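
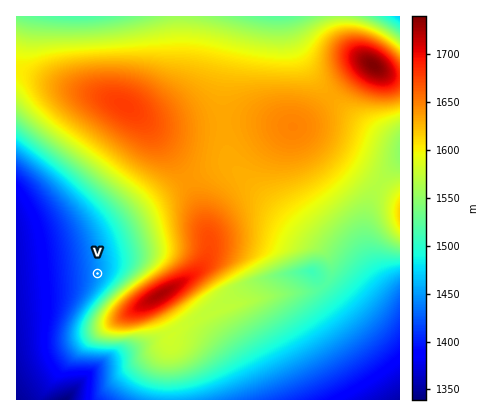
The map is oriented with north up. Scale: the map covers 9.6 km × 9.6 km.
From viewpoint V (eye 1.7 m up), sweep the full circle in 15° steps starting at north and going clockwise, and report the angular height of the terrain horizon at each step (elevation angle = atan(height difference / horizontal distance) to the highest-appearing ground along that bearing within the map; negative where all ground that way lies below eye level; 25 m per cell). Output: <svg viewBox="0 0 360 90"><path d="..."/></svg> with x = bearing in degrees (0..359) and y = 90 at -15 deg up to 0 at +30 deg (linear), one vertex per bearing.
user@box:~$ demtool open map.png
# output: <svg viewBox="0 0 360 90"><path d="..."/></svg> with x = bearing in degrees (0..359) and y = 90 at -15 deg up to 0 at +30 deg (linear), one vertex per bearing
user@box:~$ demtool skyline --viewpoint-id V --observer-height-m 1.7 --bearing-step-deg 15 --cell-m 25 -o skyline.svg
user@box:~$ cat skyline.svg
<svg viewBox="0 0 360 90"><path d="M0 54l15-1 15 0 15-1 15-1 15-1 15-4 15-6 15-3 15-1 15 2 15 5 15 6 15 6 15 6 15 3 15 0 15 0 15 1 15-1 15 0 15-1 15-4 15-4"/></svg>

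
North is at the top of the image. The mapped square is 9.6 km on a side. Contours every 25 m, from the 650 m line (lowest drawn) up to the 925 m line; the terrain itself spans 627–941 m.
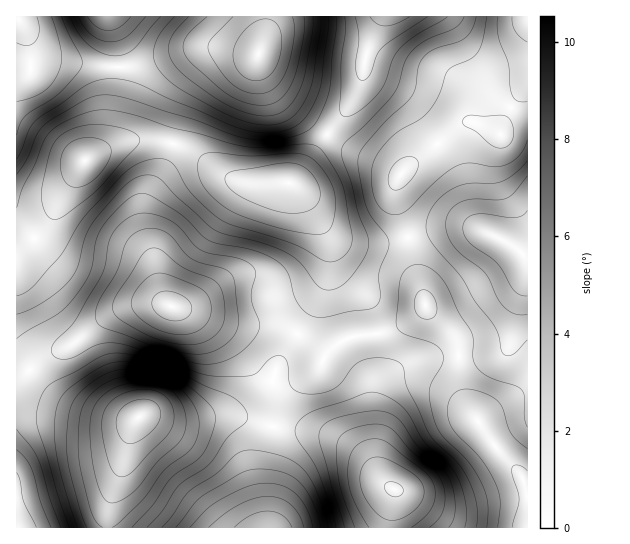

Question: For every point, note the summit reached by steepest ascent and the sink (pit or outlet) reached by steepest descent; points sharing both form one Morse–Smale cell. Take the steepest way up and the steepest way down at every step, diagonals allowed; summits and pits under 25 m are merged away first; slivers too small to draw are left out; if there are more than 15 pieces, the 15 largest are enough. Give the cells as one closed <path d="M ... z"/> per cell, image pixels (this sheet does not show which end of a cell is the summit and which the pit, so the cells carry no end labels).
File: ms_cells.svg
<path d="M377 333l-23 3-15 7-14 12-4 10-8 8-28 15-6 9-6 29 50 7 12 4 20 12 16 16 6 10 18 15-4 25 0 13 136 0 1-43-35-40-25-38-8-22-2-29-24 1-20 4-17 8-16 13-5 13-1 48-2-58 6-18z"/><path d="M175 144l-3 1-4 14-19 34-4 13 0 20 18 72 8 9 26 5 25 9 23 4 34 0 18 8 26-43 6-28 0-17-2-10-18-30-8-12-12-10-35 1-20-4-17-9-22-18z"/><path d="M165 304l-23 0-21 5-23 14-29 24-20 8-20 15 22 22 12 8 18 8 36 11 16 1 8-4 16 0 17 4 19 0 26-5 27 0 7-3 12-14 7-13 5-19 20-32-18-9-45-1z"/><path d="M157 140l-31 1-19 7-20 11-24 35-19 35-28 22 0 107 13 11 20-14 20-8 29-24 23-14 21-5 26 1-8-14-15-65 0-20 4-13 18-31 5-15-1-4z"/><path d="M527 16l-144 0-14 29-10 44-12 21-19 24 13 10 36 16 22 13 3 0 11-10 52-40 5-2 9 3 22 11 0-8 7-16 20-25z"/><path d="M237 416l-26 0-17 4-21 0-16-4-16 0-6 6-4 9-8 35-12 32-3 12 0 17 158 1-2-51 1-18 8-32z"/><path d="M30 371l-14 14 0 142 91 1 4-30 12-32 8-35 6-12-20 0-43-14-23-13z"/><path d="M18 19l-2 0 1 232 17-12 10-10 37-64 26-24 4-11 8-56-1-7-29-2-54-8-3-3-5-20z"/><path d="M527 87l-19 24-7 16 0 8-22-11-9-3-5 2-52 40-13 12-4 8 0 16 13 38 36-9 28 0 28 11 12 6 12 11 3-1z"/><path d="M258 55l-39 5-20 18-16 27-10 38 22 10 26 20 17 8 16 3 39-1 7-8 27-41-50-41-13-19-5-12z"/><path d="M473 228l-28 0-37 10 17 68 28 29 4 8 2 13 38-3 6-2 6-6 19-79 0-9-15-12z"/><path d="M277 427l-3 0-2 3-7 29-1 18 3 51 124-1 4-37-18-15-6-10-16-16-12-8-20-8z"/><path d="M382 16l-116 0-2 21-5 16 1 13 17 27 50 42 20-25 12-21 6-32z"/><path d="M329 135l-5 3-24 37-11 8 14 11 20 31 11 11 8 4 12 3 32 0 20-4 2-4-12-36 0-16 5-9-27-15-33-15z"/><path d="M222 48l-25 0-56 17-22 2-8 63-4 11-14 13 40-14 24 0 16 4 10-39 16-27 20-18 37-5z"/>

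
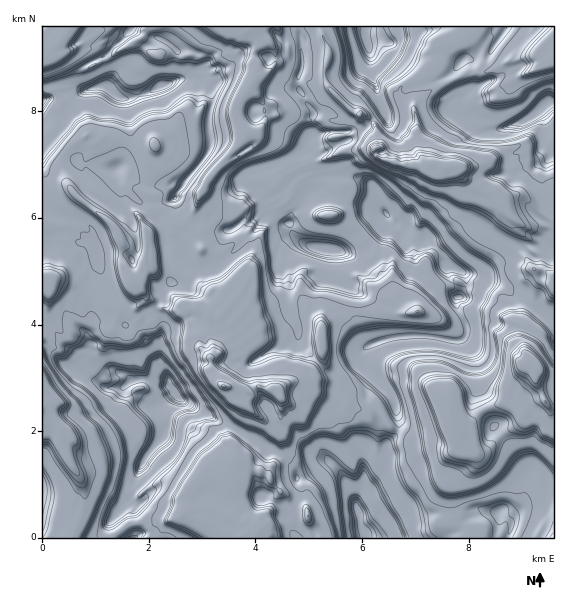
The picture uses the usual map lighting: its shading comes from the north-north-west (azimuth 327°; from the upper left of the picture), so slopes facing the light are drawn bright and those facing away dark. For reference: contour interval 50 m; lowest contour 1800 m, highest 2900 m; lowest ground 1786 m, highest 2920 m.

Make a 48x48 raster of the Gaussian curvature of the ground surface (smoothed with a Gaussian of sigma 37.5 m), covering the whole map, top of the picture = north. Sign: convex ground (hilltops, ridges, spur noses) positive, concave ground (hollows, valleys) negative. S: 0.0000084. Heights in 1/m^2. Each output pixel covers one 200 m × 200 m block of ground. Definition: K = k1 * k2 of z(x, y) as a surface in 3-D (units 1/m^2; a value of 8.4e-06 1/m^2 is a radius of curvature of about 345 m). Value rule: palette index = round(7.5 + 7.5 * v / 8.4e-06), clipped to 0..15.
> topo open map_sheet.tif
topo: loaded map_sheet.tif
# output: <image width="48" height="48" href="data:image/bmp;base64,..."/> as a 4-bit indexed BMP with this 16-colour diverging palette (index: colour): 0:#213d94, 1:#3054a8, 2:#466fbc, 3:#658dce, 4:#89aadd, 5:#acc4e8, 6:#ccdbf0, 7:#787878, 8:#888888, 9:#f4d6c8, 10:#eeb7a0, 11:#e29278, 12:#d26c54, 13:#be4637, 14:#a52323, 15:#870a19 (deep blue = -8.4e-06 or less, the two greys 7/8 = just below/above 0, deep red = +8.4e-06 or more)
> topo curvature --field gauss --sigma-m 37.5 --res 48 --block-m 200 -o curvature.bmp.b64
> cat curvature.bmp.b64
<image width="48" height="48" href="data:image/bmp;base64,Qk32BAAAAAAAAHYAAAAoAAAAMAAAADAAAAABAAQAAAAAAIAEAAATCwAAEwsAABAAAAAAAAAAlD0hAKhUMAC8b0YAzo1lAN2qiQDoxKwA8NvMAHh4eACIiIgAyNb0AKC37gB4kuIAVGzSADdGvgAjI6UAGQqHAGd3gja2d4h3d4iJiHV4d6d5Zpd3iGeHiIh4dPlkc+d3eHeJh5d3hleHiJh3eXeXeHd3h5eXeHh4d3N7h/iGfYh3iGd3hbp3eId3d2Z6h4d4d3fwdTV4L3eIl4RneHd3eJZ0WJd4dniIh3fDxXtoc4mHllyoh3d3iIeMaHc0eHh3eIVfijh4sYZ2l3h3aIZ4eGeZeIg/d3h4eIWIh1iBj8h4eIaJh3iIiId4iHlLiZeJeIl5SJe4hEeYh3aoi3ecp8dXeHh4V2hoeHh3MbdneIapd4eIdmhlRleZd4d6XGd3fYiY/GiZa5ajiIl3emV3u3eVlpZ8SJZsE2hGc6RoV2awZ3iIiqiKKHL2lod4ZzsvJnw2OJh3h4eMeIeGU5hohHs5h3hrhWxWepb80XeHh3l7h3eGllh3f3d3hospZtt3c3k4y4l3eGh4h5iJqnd4CGd4Z4mJX5aJnGRqo3h3iHh4dfjlZ3h3uYiYd4l1UnhvWId3d3qHaXd3tldXl2WGxG9nd1iK+XdlmXe4p4A2iXdcOoh3V4bot1hpg5Z2Mmtq8naDiJn0x3dmd3d456ZviHaHqonGrVlYV3eZeIiGmXh3h3eHiIamRneGaId2gMaHh3eHd4nXWIiIiHYoeIE2mHd3d3h3d6J3d3h3d3Sld3d2dn8neI+adyeHd4d3UdiHh4eId3ZHd3d2n2gmSFVkd/eHd3WXSHtld4dodnaIeTeHd3b/OJh3hohnd3ip52mKZ4iDdqiXjMd2h4cAh4V4aZxnd3l1k4dol4iJt4mHdIe3p2h+SKZ3eHdYeHuHtnd3iJ6JeGd2d4dmZo16WndtiHd4iICHh4h3d2RXd3iK4nd2qnZ4d1d0eId4h4iIeHiId3d5dquKdnSXeGWHmHeEeId3iYlJp4d3W4b2dGh2d3p3eMV4h3eHh3h3iYfbV3d3aHKTioN1VYh3dWl3iIiZZ3d4WIgnh3c3eJqXdXP/F7eVxrd3h2h5h3doZ4d4cPV2dphnh3dWdod4qEl5Z3h4eIe4iHd4hhfbZKWIiIh3emh3hoV3d4hXd3aXeHd3d113l9d3iHd4dPqGeImUc8eHd1d4d4h3iIhYZ6mId3d4cmiHhoiPM7eGV5h4d3d3Z4h3eGd3Z3c5xlPGiYeaOPV3bXeIeHd21niZZndntXeUcJ8mlWhniDV5p3eHiHd2loeIemflh5ithmBrVYemqYhvN3eKlpdId4h4h3SqdqmRw3xWurZ3d0T2Znd1emi4lXeHiF5kaJKIfwT0lVqIh3eXlpd3eGZobIx2eW44aHh3VmeHZkuHc4dniqRyuZswlmZ2d4Z7d3h7emC4d1uId7jIfWdz6cmoz7V3xnhadndoWIq3d3d4npd0dnd3djd3VkV4h5aLiIdHend4d3dmaQc4p5lnlmiGeIh8tHp3aHeXeSWGlnh7d3h7Z4jDiwyx6UllWNNnWIiohviHeIdpZ4dpl3dLeGXGiHeHeIONZ3doh5XXV6iIh4iHiHeId3rzl3iHiHh3V3eHiHeIeVZ3iHl4iA=="/>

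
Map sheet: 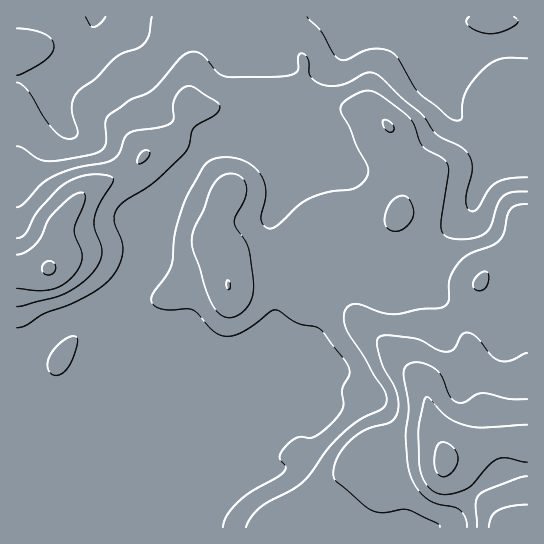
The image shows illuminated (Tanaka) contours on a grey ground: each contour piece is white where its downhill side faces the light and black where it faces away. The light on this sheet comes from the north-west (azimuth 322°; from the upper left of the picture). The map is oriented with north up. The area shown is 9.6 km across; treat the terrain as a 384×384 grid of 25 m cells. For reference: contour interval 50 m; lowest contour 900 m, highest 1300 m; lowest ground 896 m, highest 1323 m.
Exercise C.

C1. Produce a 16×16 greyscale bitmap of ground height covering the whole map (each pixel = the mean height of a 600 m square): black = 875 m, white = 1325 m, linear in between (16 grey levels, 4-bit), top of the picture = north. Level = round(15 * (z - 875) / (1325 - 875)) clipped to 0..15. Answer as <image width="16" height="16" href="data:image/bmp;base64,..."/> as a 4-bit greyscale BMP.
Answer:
<image width="16" height="16" href="data:image/bmp;base64,Qk32AAAAAAAAAHYAAAAoAAAAEAAAABAAAAABAAQAAAAAAIAAAAATCwAAEwsAABAAAAAAAAAAAAAAABEREQAiIiIAMzMzAERERABVVVUAZmZmAHd3dwCIiIgAmZmZAKqqqgC7u7sAzMzMAN3d3QDu7u4A////AFVVVWeZmZreVVVVVnmqvt1VVVVWZ6rO3VVVVVVWeMzMVlVVVVVoy6pWVVVVZnmpmWZlZnZmiIiJmGVnl2d3eJmqhleXZ3d3iYl2V4Znd3ZYaIZmh1ZndkZEV3ZlVWZlQzJFZlVVZ2MzIjRWVVVmMjMyI0VERDMiIzISNDMzIiIi"/>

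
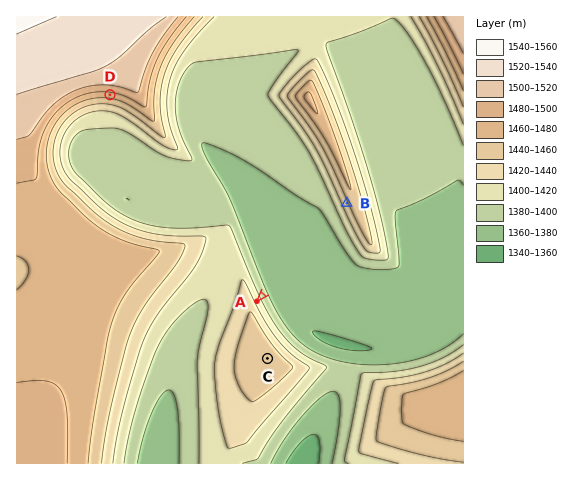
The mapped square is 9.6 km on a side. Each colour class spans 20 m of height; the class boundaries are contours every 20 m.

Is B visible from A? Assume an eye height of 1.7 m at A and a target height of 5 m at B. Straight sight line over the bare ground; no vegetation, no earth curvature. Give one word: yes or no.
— yes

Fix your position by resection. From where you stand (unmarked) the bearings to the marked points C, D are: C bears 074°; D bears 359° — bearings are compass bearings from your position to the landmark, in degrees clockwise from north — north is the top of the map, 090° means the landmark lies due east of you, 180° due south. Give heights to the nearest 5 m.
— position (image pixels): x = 115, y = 402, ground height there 1435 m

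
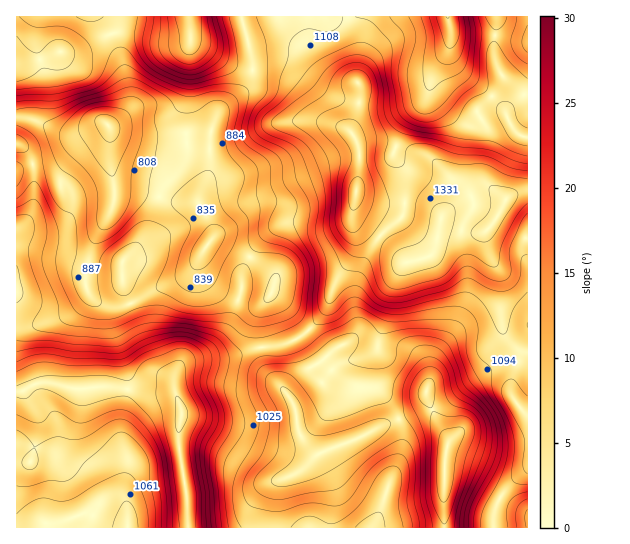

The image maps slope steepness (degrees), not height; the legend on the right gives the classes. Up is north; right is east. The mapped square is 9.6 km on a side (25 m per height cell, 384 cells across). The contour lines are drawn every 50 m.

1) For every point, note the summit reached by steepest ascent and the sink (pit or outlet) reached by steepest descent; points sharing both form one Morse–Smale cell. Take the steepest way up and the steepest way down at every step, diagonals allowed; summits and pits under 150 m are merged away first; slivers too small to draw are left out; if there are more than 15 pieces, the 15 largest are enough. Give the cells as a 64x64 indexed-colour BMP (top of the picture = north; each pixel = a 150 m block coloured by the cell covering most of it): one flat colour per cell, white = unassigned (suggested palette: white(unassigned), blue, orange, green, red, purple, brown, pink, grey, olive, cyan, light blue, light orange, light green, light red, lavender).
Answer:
<image width="64" height="64" href="data:image/bmp;base64,Qk12CAAAAAAAAHYAAAAoAAAAQAAAAEAAAAABAAQAAAAAAAAIAAATCwAAEwsAABAAAAAAAAAA////ALR3HwAOf/8ALKAsACgn1gC9Z5QAS1aMAMJ34wB/f38AIr28AM++FwDox64AeLv/AIrfmACWmP8A1bDFAEREREREREREREREZmZmZmYRERERERERERERERERERERREREREREREREREZmZmZmZhERERERERERERERERERERFERERERERERERERmZmZmZmEREREREREREREREREREREURERERERERERERGZmZmZmYRERERERERERERERERERERREREREREREREREZmZmZmZmERERERERERERERERERERFERERERERERERERmZmZmZmYREREREREREREREREREREURERERERERERERGZmZmZmZmERERERERERERERERERERREREREREREREREZmZmZmZmZmERERERERERERERERERFERERERERERERERmZmZmZmZmZhEREREREREREREREREURERERERERERERmZmZmZmZmZmERERERERERERERERERRERERERERERERGZmZmZmZmZmERERERERERERERERERFEREREREREREREZmZmZmZmZmYREREREREREREREREREURERERERERERERmZmZmZmZmYRERERERERERERERERERREREREREREREREZmZmZmZmZhERERERERERERERERERFERERERERERERERmZmZmZmZmEREREREREREREREREREURERERERERERERmZmZmZmZmYRERERERERERERERERERRERERERERERERGZmZmZmZmYRERERERERERERERERERE0RERDNERDMzMzZmZmZmZmYRERERERERERERERERERETMzMzMzMzMzMzNmZmZmZmYRERERERERERERERERERERMzMzMzMzMzMzM2ZmZmZmZhEREREREREREREREREREREzMzMzMzMzMzMzNmZmZmZhERERERERERERERERERERETMzMzMzMzMzMzMzMzM2ZmERERERERERERERERERERERMzMzMzMzMzMzMzMzMzMzYREREREREREREREREREREREzMzMzMzMzMzMzMzMzMzMyIiERERERERERERERERERETMzMzMzMzMzMzMzMzMzMyIiIhERERERERERERERERERMzMzMzMzMzMzMzMzMzMzIiIiIREREREREREREREREREzMzMzMzMzMzMzMzMzMzMiIiIiERERERERERERERERETMzMzMzMzMzMzMzMzMzMzIiIiIhERERERERERERERERMzMzMzMiIiMzMzMzMzMiIiIiIiEREREREREREREREREzMzMzMiIiIiMzMzMzIiIiIiIiIRERERERERERERERETMzMzMyIiIiIiMzMyIiIiIiIiIiERERERERERERERERMzMzMzIiIiIiIiMzIiIiIiIiIiIREREREREREREREREzMzMzMiIiIiIiIjIiIiIiIiIiIiERERERERERERERETMzMzMyIiIiIiIiIiIiIiIiIiIiIhERERERERERERERMzMzMzIiIiIiIiIiIiIiIiIiIiIiEREREREREREREREzMzMzMyIiIiIiIiIiIiIiIiIiIiIRERERERERERERETMzMzMzIiIiIiIiIiIiIiIiIiIiIhERERERERERERERMzMzMzMyIiIiIiIiIiIiIiIiIiIiEREREREREREREREzMzMzMzIiIiIiIiIiIiIiIiIiIiIRERERERERERERETMzMzMzMyIiIiIiIiIiIiIiIiIiIhERERERERERERERMzMzMzMzIiIiIiIiIiIiIiIiIiIiEREREREREREREREzMzMzMzMiIiIiIiIiIiIiIiIiIiIREREREREVURERETMzMzMzMyIiIiIiIiIiIiIiIiIiIiERERERERVVURERMzMzMzMzIiIiIiIiIiIiIiIiIiIiIRERERERFVVREREzMzMzMzMiIiIiIiIiIiIiIiIiIiIhERERERFVVREREXczMzMzMyIiIiIiIiIiIiIiIiIiIiERERERFVVVERERd3d3MzMzIiIiIiIiIiIiIiIiIiIiIRERERVVVVVRERF3d3dzMzMiIiIiIiIiIiIiIiIiIiIhERFVVVVVVVEREXd3d3czMyIiIiIiIiIiIiIiIiIiIlVVVVVVVVVVURERd3d3d3czKIiIiIiIIiIiIiIiIiIiVVVVVVVVVVVRERF3d3d3d3eIiIiIiIiCIiIiIiIiIplVVVVVVVVVVVEREXd3d3d3d3iIiIiIiIIiIiIiIiKZmVVVVVVVVVVVERERd3d3d3d3d4iIiIiIiCIiIiIiIpmZlVVVVVVVVVURERF3d3d3d3d3iIiIiIiIgiIiIiIpmZmVVVVVVVVVVVEREXd3d3d3d3eIiIiIiIiIIiIiIpmZmZVVVVVVVVVVVREVd3d3d3d3d4iIiIiIiIiCIiIpmZmZlVVVVVVVVVVVUVV3d3d3d3d3iIiIiIiIiIIiIpmZmZmVVVVVVVVVVVVVVXd3d3d3d3iIiIiIiIiIqZmZmZmZmZVVVVVVVVVVVVVVd3d3d3d3eIiIiIiIiKqpmZmZmZmZlVVVVVVVVVVVVVV3d3d3d3d4iIiIiIiqqqmZmZmZmZmVVVVVVVVVVVVVVXd3d3d3d4iIiIiIqqqqqZmZmZmZmZVVVVVVVVVVVVVVd3d3d3d3iIiIiIiqqqqpmZmZmZmZlVVVVVVVVVVVVVV3d3d3d3eIiIiIiKqqqqmZmZmZmZlVVVVVVVVVVVVVVXd3d3d3eIiIiIiIqqqqmZmZmZmZmVVVVVVVVVVVVVVV"/>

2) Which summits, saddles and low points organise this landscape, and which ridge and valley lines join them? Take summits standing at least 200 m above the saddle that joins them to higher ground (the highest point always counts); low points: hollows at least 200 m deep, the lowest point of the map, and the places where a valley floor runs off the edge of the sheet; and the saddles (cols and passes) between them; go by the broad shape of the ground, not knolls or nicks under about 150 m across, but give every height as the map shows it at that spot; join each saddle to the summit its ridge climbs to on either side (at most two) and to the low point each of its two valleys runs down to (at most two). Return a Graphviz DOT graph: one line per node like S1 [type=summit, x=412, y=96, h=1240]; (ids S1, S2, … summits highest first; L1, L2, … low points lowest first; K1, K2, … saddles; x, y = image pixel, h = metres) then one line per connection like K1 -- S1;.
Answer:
graph terrain {
  S1 [type=summit, x=355, y=191, h=1423];
  S2 [type=summit, x=181, y=415, h=1408];
  S3 [type=summit, x=189, y=17, h=1347];
  L1 [type=low, x=446, y=449, h=673];
  L2 [type=low, x=107, y=126, h=681];
  L3 [type=low, x=447, y=17, h=799];
  L4 [type=low, x=127, y=526, h=1035];
  K1 [type=saddle, x=35, y=385, h=1304];
  K2 [type=saddle, x=493, y=97, h=1109];
  K3 [type=saddle, x=253, y=70, h=1024];
  K4 [type=saddle, x=262, y=347, h=1021];
  K5 [type=saddle, x=113, y=34, h=1020];
  K6 [type=saddle, x=33, y=165, h=925];
  K1 -- S2;
  K1 -- L2;
  K1 -- L4;
  K2 -- S1;
  K2 -- L1;
  K2 -- L3;
  K3 -- S1;
  K3 -- S3;
  K3 -- L2;
  K4 -- S1;
  K4 -- S2;
  K4 -- L1;
  K4 -- L2;
  K5 -- S1;
  K5 -- S3;
  K5 -- L2;
  K6 -- S1;
  K6 -- S2;
  K6 -- L2;
}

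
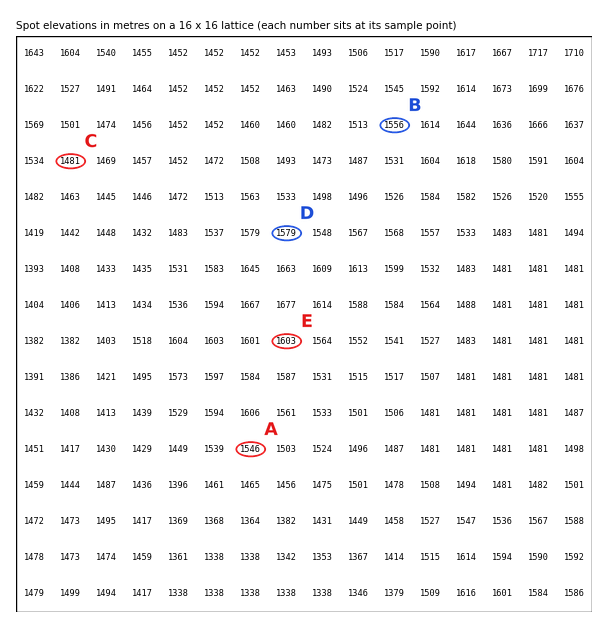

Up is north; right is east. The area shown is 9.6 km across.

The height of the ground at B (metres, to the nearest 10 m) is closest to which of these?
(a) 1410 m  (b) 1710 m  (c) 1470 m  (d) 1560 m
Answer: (d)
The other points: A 1550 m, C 1480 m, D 1580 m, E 1600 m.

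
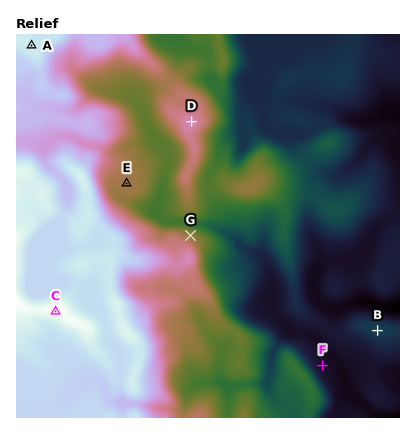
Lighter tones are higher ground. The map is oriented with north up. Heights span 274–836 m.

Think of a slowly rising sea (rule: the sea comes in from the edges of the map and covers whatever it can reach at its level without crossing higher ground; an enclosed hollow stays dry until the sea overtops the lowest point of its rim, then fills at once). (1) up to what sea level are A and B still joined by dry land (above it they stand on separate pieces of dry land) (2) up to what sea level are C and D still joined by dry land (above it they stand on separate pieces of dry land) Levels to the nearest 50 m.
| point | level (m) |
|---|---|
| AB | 350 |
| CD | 550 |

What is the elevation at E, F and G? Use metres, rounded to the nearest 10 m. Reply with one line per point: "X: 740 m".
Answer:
E: 560 m
F: 320 m
G: 540 m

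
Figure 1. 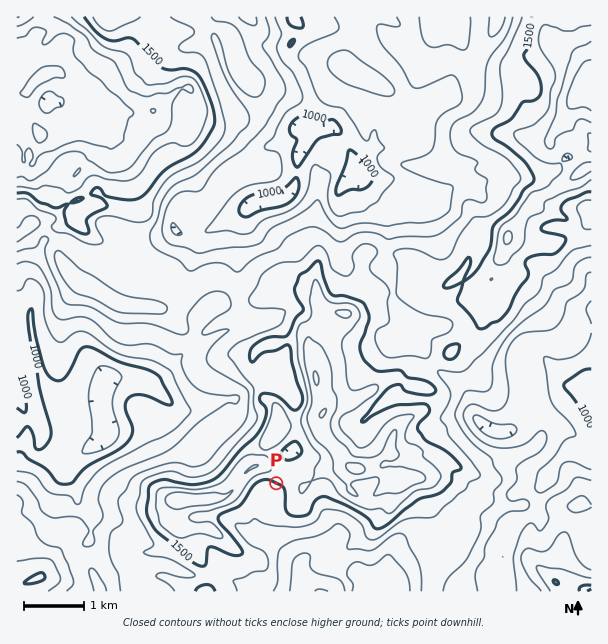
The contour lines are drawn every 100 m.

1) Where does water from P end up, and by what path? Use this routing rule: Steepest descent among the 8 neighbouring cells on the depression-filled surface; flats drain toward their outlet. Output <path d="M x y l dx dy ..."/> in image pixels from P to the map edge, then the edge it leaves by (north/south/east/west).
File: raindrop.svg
<path d="M276 483l-9 9 0 5-9 9 0 4-3 5 0 19 6 6 9 3 15 14 12 6 3 3 0 4 3 6 15 15"/>
exit: south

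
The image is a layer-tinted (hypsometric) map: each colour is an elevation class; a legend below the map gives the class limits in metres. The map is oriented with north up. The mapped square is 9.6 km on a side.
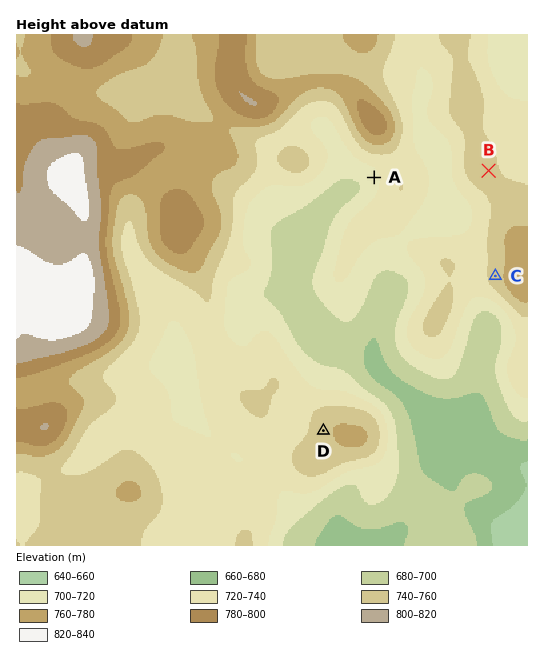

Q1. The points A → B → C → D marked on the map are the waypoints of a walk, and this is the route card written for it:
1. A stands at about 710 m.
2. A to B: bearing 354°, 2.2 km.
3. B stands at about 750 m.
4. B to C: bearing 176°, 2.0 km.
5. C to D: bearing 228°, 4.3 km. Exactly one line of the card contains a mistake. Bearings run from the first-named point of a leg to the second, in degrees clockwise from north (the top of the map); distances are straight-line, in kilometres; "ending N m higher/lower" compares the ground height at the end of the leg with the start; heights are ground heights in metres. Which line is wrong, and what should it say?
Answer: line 2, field bearing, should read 87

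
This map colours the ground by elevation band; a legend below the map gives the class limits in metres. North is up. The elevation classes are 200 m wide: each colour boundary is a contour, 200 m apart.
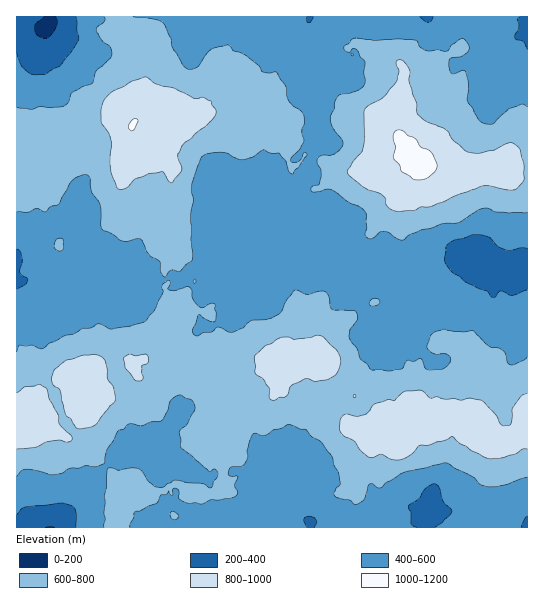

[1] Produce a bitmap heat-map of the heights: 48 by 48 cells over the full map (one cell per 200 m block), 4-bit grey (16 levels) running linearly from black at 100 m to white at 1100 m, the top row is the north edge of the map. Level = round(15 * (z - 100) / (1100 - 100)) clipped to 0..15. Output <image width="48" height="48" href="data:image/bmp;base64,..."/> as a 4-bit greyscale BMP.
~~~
<image width="48" height="48" href="data:image/bmp;base64,Qk32BAAAAAAAAHYAAAAoAAAAMAAAADAAAAABAAQAAAAAAIAEAAATCwAAEwsAABAAAAAAAAAAAAAAABEREQAiIiIAMzMzAERERABVVVUAZmZmAHd3dwCIiIgAmZmZAKqqqgC7u7sAzMzMAN3d3QDu7u4A////AEMiNGeIh3d3ZmZmZlVUVndlVlREVmZVVURERGeIh3d3d3dmZVVVZ3d2ZVRERWZVZVVVVWeIiId3iHd2ZmZmd3h3ZlVEVWZmZmZmZmaIiIiIiIiHZmVmd4iHdlVEVmd3dnd3dmeIiHd3d3h3ZlVmZ4iIh2ZVZniIh4iIh3d3iHd3d4h3ZlVWZ4iZmYh3eImamZmZiIh3Z2d3eIiIdmVVZ4mqq6qYiaqqqrqqqZiHZmZ3iJmIdmVWeJq7vMuqmru7u8y7uqmHZ2d4iZmYd3Z3iau8zMy7u7u7u9zLqrqYd3d3iZmYiIeIibu8zMzLu8u7vMzLq8upmYh3iJmYiJmIiau7u8zLvMu6vMy7vMu6mZh3eJmZmqqZmaqqu7y7u7uqq7u6vMy6qqmIiJmZqrqZmZqqqru6qqqpqqqrvMy6qqmImZmaq7uqqqqYmZmZmaqZmqqqvMy6q6qZmqqaq8y7u6mIiIiIiZmYmZmau8uqu6qZmZmau7zMy6mHZ3h3eJiIeIiJqqqqqqqZmZiZq7u8y6h2Znd4iJiId3d3iZmZmqmYiIiJqru7upd2Z3d4iIh2Z3d3d4iIiJmIh4h4iaqqqYd2Z3d3h3dmZmd2Z3d3d4iIh4d3eImZmYh3ZmZ3d3ZmZmZmZ2ZmZniIiId2ZniZiHd3dmZmd2ZmZmZlVmZmVneIh3dlVmiIh3d3dmZmZmVVVVVmVVZmVmd3d3dlVWd3d2Z3ZmZ3ZVREREVWVVVWVmd3d2dlVVZ2ZmZmZnZmZUM0NFVWZVVWZneId2ZlVVVmVWZnZmZmRDMzNFZndmZmd3iYh2dmVVVWZmZmZmZmQzM0RFZ3d2Z3d4iYh2ZmVVVWZmZ3dnZlRDNFVWZ3d3d4iImYd2ZnZWZmZmd4eId2ZVVVZmd3d2eJmImZdmZmZWd3ZmZ4iZmId2ZmZnd3dmeJmIiZdmZmZmd3ZmZ5mqqpmId3d5iIdneamJmZhlVmZnd3ZniJq8u7qpiJmamZh3iaqZqphlVmZmd3d4mqvNzMu6qqqqmZl3ibuqqqhlVmZmd3iJq7zN3dzLu7u6mZmIiru7u6hmZndnd3iau8ze7tzLvMy5mZmIirzMu6l3d3d3h3iJq8ze/t3Lu8y5mZmIiszMy6mYiIiIiHd4m7ze7dy6qrupmamZms3MzLqpmIiIiHZ4ms3u3cupmaqpmZmZq83czMu6mZmYiHd4ms3dy7qZiJqoiJmYq83dzMy7qqmZiHd4mszcuqmYd4mXd3iJm83czMy7qqqZh3d4mrvMuqmId3eGZmeJmszMy7qqqqqZd2Z4iaq7qpiHdnd2VWZ3iau7qqqqqpmYdmZnd5q7qZiHZmZlVVZniZmqqZiZmZiIdmVWZ5mrqZiHZmZUREVneImqmYeJmYh3dmVnd4mqmYh3ZmVUMzRWd4mamHZ4iHd3dmVneImpiIiHZmVUIiNGeImZmHZnd3d3dlZniIiIh3eHdlVTISNGeIiZh2ZWZmZnZVZnd2d3ZlZ3ZlVDIRNGeIiIh2ZVZWZmZVVndlZlVVZmZlVA=="/>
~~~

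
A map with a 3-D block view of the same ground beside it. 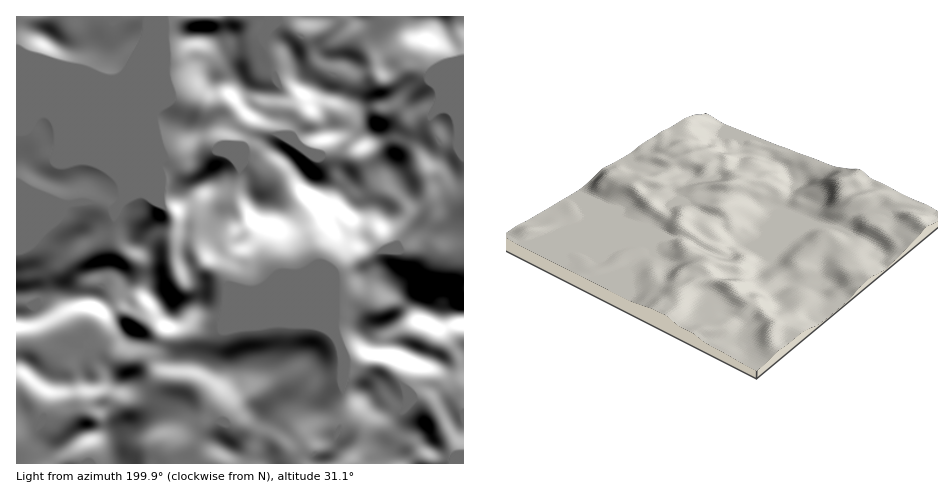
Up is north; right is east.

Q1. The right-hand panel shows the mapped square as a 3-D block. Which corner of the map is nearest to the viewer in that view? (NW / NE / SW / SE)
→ SW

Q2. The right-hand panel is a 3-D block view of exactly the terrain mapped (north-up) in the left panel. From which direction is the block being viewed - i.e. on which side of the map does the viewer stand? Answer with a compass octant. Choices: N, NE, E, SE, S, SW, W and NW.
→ SW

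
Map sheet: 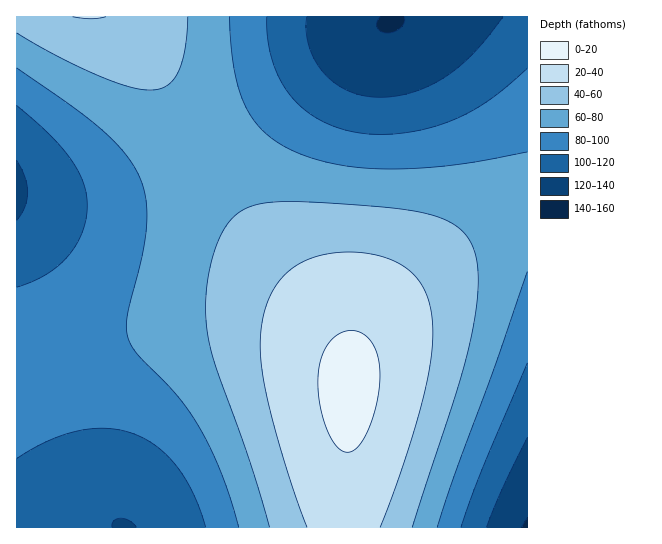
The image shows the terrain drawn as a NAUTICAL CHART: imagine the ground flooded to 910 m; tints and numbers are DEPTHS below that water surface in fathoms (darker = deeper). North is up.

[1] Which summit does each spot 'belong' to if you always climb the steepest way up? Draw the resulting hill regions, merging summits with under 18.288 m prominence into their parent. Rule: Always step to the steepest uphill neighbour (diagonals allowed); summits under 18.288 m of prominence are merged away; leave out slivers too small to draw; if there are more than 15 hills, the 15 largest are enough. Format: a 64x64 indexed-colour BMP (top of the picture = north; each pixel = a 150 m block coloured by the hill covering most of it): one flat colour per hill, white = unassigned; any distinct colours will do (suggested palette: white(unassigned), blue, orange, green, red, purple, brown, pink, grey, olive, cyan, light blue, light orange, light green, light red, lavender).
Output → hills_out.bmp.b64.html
<image width="64" height="64" href="data:image/bmp;base64,Qk12CAAAAAAAAHYAAAAoAAAAQAAAAEAAAAABAAQAAAAAAAAIAAATCwAAEwsAABAAAAAAAAAA////ALR3HwAOf/8ALKAsACgn1gC9Z5QAS1aMAMJ34wB/f38AIr28AM++FwDox64AeLv/AIrfmACWmP8A1bDFABERERERERERERERERERERERERERERERERERERERERERERERERERERERERERERERERERERERERERERERERERERERERERERERERERERERERERERERERERERERERERERERERERERERERERERERERERERERERERERERERERERERERERERERERERERERERERERERERERERERERERERERERERERERERERERERERERERERERERERERERERERERERERERERERERERERERERERERERERERERERERERERERERERERERERERERERERERERERERERERERERERERERERERERERERERERERERERERERERERERERERERERERERERERERERERERERERERERERERERERERERERERERERERERERERERERERERERERERERERERERERERERERERERERERERERERERERERERERERERERERERERERERERERERERERERERERERERERERERERERERERERERERERERERERERERERERERERERERERERERERERERERERERERERERERERERERERERERERERERERERERERERERERERERERERERERERERERERERERERERERERERERERERERERERERERERERERERERERERERERERERERERERERERERERERERERERERERERERERERERERERERERERERERERERERERERERERERERERERERERERERERERERERERERERERERERERERERERERERERERERERERERERERERERERERERERERERERERERERERERERERERERERERERERERERERERERERERERERERERERERERERERERERERERERERERERERERERERERERERERERERERERERERERERERERERERERERERERERERERERERERERERERERERERERERERERERERERERERERERERERERERERERERERERERERERERERERERERERERERERERERERERERERERERERERERERERERERERERERERERERERERERERERERERERERERERERERERERERERERERERERERERERERERERERERERERERERERERERERERERERERERERERERERERERERERERERERERERERERERERERERERERERERERERERERERERERERERERERERERERERERERERERERERERERERERERERERERERERERERERERERERERERERERERERERERERERERERERERERERERERERERERERERERERERERERERERERERERERERERERERERERERERERERERERERERERERERERERERERERERERERERERERERERERERERERERERERERERERERERERERERERERERERERERERERERERERERERERERERERERERERERERERERERERERERERERERERERERERERERERERERERERERERERERERERERERERERERERERERERERERERERERERERERERERERERERERERERERERERERERERERERERERERERERERERERERERERERERERERERERERERERERERERERERERERERERERERERERERERERERERERERERERERERERERERERERERERERERERERERERERERERERERERERERERERERERERERERESIiIiERERERERERERERERERERERERERERERERERERESIiIiIiIiERERERERERERERERERERERERERERERERERIiIiIiIiIiIREREREREREREREREREREREREREREREREiIiIiIiIiIiIRERERERERERERERERERERERERERERESIiIiIiIiIiIiIRERERERERERERERERERERERERERERIiIiIiIiIiIiIiIREREREREREREREREREREREREREREiIiIiIiIiIiIiIiIRERERERERERERERERERERERERESIiIiIiIiIiIiIiIiIRERERERERERERERERERERERERIiIiIiIiIiIiIiIiIiEREREREREREREREREREREREREiIiIiIiIiIiIiIiIiIiERERERERERERERERERERERESIiIiIiIiIiIiIiIiIiIhERERERERERERERERERERERIiIiIiIiIiIiIiIiIiIiIREREREREREREREREREREREiIiIiIiIiIiIiIiIiIiIiIRERERERERERERERERERESIiIiIiIiIiIiIiIiIiIiIiERERERERERERERERERERIiIiIiIiIiIiIiIiIiIiIiIiEREREREREREREREREREiIiIiIiIiIiIiIiIiIiIiIiIhERERERERERERERERESIiIiIiIiIiIiIiIiIiIiIiIiIRERERERERERERERERIiIiIiIiIiIiIiIiIiIiIiIiIiEREREREREREREREREiIiIiIiIiIiIiIiIiIiIiIiIiIiERERERERERERERESIiIiIiIiIiIiIiIiIiIiIiIiIiIhERERERERERERERIiIiIiIiIiIiIiIiIiIiIiIiIiIiIhEREREREREREREiIiIiIiIiIiIiIiIiIiIiIiIiIiIiIRERERERERERESIiIiIiIiIiIiIiIiIiIiIiIiIiIiIiIRERERERERER"/>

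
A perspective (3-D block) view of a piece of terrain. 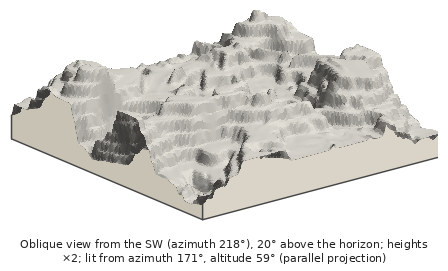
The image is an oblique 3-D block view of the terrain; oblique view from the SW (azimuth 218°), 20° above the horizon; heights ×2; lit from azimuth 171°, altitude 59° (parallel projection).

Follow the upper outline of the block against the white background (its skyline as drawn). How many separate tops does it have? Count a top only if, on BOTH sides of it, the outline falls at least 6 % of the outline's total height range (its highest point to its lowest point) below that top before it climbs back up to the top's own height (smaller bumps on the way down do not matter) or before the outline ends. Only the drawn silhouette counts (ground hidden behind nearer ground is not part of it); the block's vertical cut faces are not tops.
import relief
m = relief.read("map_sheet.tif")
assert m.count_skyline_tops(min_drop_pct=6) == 3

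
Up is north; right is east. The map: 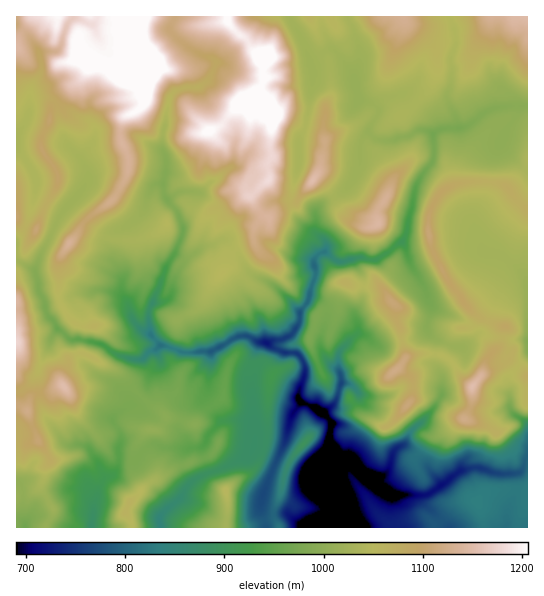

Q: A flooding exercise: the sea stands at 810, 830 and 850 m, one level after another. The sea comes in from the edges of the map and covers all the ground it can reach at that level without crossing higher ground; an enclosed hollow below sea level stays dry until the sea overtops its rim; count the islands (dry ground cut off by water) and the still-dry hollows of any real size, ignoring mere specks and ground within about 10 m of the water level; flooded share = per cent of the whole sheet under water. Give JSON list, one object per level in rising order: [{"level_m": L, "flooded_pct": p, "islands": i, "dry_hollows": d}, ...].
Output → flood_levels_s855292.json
[{"level_m": 810, "flooded_pct": 8, "islands": 1, "dry_hollows": 0}, {"level_m": 830, "flooded_pct": 11, "islands": 1, "dry_hollows": 0}, {"level_m": 850, "flooded_pct": 12, "islands": 1, "dry_hollows": 0}]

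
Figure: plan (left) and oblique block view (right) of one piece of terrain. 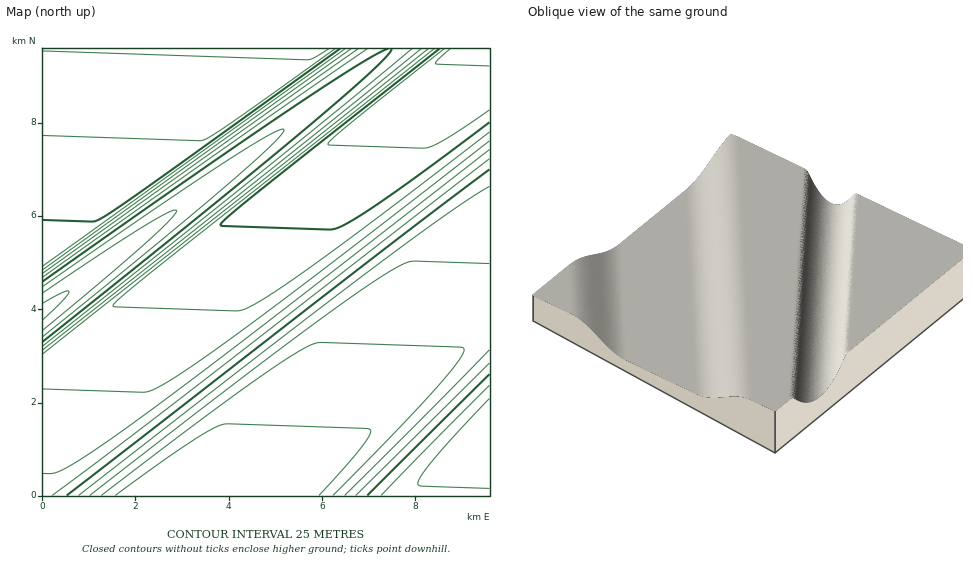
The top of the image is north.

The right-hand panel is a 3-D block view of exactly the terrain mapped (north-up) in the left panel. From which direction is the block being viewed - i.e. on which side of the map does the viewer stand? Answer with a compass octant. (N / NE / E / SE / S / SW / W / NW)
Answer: NE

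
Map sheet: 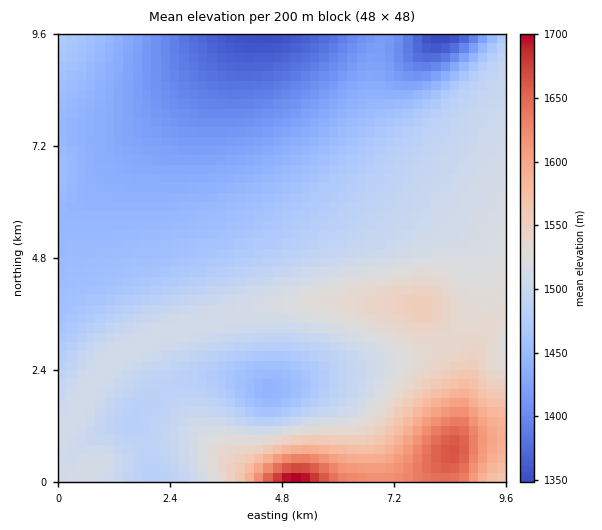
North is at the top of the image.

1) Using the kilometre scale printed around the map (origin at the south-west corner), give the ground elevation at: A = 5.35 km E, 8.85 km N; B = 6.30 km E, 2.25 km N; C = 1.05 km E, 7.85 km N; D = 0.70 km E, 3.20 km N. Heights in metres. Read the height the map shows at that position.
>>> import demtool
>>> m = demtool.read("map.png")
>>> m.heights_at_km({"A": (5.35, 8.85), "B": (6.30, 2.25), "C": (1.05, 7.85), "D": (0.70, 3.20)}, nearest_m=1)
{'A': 1388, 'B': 1494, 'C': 1433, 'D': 1484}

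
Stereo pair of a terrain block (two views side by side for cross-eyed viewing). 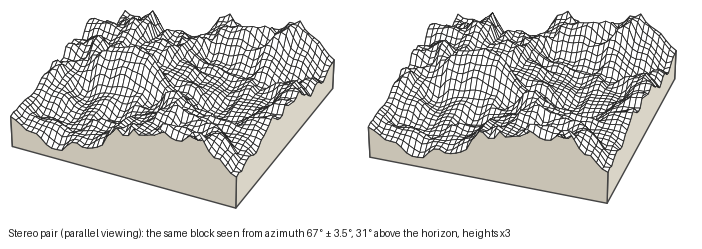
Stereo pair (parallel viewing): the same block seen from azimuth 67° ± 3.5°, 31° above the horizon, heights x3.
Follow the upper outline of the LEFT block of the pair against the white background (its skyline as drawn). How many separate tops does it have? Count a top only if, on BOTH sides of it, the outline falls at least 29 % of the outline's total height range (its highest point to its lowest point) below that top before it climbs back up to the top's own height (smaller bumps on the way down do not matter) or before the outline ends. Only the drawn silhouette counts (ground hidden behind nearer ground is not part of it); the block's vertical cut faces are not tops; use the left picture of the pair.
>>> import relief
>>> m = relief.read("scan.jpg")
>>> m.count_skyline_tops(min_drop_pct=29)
1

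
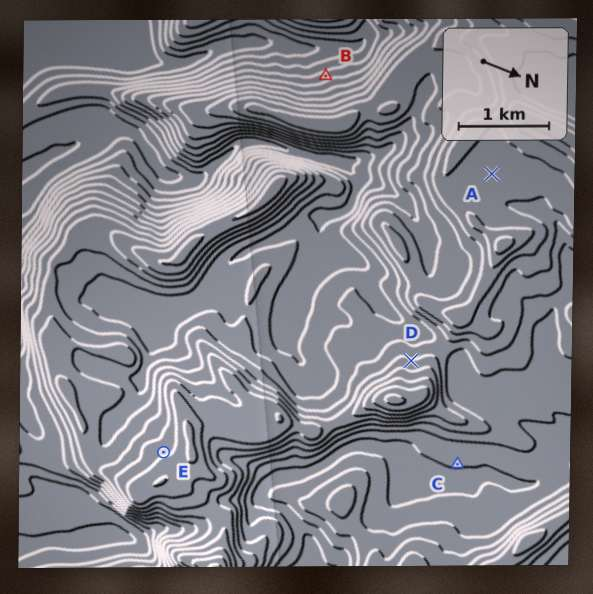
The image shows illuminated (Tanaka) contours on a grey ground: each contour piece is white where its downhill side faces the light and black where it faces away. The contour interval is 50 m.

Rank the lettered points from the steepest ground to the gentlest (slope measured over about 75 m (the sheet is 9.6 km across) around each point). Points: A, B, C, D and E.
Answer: B D E C A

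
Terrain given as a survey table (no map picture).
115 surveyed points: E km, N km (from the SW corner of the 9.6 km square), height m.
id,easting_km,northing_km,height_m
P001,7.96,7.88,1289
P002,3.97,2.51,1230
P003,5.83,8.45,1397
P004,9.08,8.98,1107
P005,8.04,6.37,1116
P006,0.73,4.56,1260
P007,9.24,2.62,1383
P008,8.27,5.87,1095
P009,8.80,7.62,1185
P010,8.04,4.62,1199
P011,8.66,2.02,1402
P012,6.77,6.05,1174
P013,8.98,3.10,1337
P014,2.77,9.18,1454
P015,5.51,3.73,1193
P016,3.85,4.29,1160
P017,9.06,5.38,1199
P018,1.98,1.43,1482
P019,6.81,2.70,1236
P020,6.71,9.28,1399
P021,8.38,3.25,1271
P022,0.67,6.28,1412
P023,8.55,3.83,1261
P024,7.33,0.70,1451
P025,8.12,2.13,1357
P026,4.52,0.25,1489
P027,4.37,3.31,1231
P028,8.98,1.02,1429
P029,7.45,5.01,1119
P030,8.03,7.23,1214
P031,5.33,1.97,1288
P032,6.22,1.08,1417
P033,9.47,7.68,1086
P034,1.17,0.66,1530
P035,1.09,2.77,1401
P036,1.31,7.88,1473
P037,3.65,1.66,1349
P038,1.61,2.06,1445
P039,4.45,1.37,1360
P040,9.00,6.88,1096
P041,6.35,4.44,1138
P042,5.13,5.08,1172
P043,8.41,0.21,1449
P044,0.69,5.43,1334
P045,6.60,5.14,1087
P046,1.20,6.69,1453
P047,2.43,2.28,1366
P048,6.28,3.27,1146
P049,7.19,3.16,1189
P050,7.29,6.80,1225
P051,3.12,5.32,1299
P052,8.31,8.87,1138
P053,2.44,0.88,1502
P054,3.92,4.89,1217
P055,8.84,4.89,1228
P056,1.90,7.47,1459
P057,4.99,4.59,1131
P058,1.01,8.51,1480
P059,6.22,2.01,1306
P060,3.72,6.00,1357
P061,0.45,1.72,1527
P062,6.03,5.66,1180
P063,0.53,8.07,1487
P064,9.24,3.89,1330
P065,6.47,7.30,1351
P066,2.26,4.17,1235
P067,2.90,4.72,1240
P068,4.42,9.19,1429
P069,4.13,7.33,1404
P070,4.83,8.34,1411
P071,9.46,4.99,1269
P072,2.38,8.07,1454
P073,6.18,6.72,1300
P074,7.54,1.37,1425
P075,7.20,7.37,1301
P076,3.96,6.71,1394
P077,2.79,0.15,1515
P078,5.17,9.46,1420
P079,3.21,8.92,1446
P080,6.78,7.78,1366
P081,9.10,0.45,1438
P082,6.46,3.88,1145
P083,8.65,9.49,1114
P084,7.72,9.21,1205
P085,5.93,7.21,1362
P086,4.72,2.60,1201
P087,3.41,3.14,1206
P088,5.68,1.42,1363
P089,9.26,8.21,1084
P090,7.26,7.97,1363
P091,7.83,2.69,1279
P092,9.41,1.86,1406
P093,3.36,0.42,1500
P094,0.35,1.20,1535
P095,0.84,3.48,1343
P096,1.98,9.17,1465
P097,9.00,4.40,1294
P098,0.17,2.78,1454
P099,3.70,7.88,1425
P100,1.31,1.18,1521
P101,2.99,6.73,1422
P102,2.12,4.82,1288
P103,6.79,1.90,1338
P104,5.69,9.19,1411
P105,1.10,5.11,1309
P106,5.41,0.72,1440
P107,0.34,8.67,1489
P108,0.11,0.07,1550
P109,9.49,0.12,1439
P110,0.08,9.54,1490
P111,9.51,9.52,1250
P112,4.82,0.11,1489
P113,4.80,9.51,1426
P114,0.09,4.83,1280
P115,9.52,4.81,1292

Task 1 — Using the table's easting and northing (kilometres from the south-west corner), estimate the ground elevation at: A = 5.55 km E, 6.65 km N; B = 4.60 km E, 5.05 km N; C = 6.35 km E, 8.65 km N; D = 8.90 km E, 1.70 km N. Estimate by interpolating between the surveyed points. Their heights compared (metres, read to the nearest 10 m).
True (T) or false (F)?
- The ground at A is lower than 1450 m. T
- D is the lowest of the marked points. F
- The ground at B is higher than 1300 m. F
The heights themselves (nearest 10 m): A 1340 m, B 1200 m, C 1390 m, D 1410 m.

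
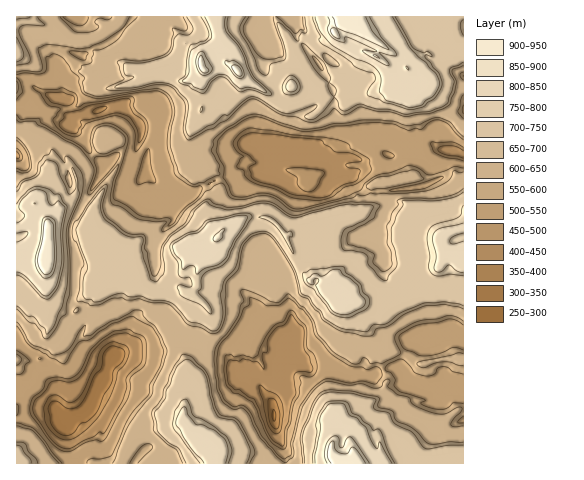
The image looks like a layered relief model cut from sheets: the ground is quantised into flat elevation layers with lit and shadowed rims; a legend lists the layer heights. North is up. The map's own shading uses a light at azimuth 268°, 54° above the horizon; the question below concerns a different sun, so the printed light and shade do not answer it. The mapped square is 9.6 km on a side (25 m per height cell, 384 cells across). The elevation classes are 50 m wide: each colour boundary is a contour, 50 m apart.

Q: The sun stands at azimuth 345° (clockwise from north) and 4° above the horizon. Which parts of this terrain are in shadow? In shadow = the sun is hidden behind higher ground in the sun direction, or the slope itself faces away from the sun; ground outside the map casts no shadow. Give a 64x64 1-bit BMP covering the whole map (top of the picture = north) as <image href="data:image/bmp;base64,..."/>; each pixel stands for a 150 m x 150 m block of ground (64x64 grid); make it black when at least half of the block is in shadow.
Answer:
<image width="64" height="64" href="data:image/bmp;base64,Qk0+AgAAAAAAAD4AAAAoAAAAQAAAAEAAAAABAAEAAAAAAAACAAATCwAAEwsAAAIAAAAAAAAA////AAAAAAAB/MfjYAwAAAH8b8NEAAAAA/w/gA4AAAAH/B0ADgAAAA/8GwAeAAAAH/wAAD8AAAK//wAAPwAAA7//gAB/AAABf//AB/8AHHx//+Av/wAc/3//4B//A//////gD/8H//////Af////////+B/////////8P/////9///5//////3//////////f///////////////////////////////////////9//////////j////////+GD/f//93//wAA9/wwF///AAD//AAP//YAAP38AB//8AAB+fwAH//wAAHwfAEd//ABAEB8AjB/8AGAAHgCAP/wA8AAeAIA//AfgAh4AAB/0D+AfHAAQA/AH4AAOABAD4APgAU4wMAAAAOAAhzB8AA4AcAADP/8fP+B4AAG//////H/4AZ////////wEz/7//////Axv/P/////9AH/5//////0Af/n//////wB/+f/////+ABf///////4AB////////A4H/f/////8f1/9//////3///3/////////////f////////++3/f///////g/4f/8f//+GH/gv/gB2/gAf+A//BgD+AD/6D/wAAAgAf/gP/wAAAAD/+ET/gAAAAP/wAf/gAgABf+AB4DAAARB/gAPgCABDEG4AA+AEAksACAAHgAACiwAAAAQ=="/>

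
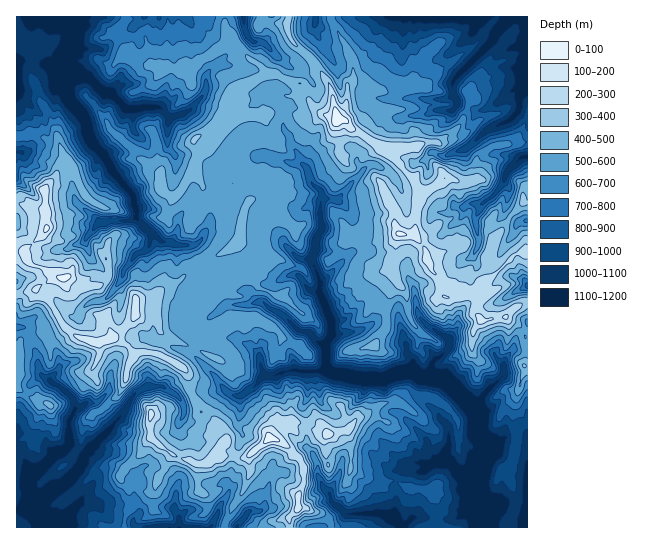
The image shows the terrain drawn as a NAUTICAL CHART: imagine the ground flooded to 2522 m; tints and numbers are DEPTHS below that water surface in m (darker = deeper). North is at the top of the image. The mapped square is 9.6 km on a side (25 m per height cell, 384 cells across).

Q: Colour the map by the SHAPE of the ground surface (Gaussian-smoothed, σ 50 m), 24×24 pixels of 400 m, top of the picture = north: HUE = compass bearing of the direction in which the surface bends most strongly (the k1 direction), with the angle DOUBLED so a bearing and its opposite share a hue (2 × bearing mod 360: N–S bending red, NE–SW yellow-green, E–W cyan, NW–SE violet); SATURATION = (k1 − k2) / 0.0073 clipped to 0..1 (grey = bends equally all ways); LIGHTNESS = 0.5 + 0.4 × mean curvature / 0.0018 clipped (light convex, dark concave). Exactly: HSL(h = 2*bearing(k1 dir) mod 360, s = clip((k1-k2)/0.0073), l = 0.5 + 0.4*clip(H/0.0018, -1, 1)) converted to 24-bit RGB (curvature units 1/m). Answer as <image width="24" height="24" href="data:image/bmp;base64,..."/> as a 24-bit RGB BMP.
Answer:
<image width="24" height="24" href="data:image/bmp;base64,Qk32BgAAAAAAADYAAAAoAAAAGAAAABgAAAABABgAAAAAAMAGAAATCwAAEwsAAAAAAAAAAAAAsbJplk56MGJPkMybjUa5yBwA5O8XGgCE+sNgALFJAXBSHd8X+1xZ5o1GuPXuXQEoc2AWMg4PNosk0bNhPblcfkyGSnCX0FV+ajujLp9U6IrZbyJocVE+Pty55tSoFhx52u/LC3Kt85mkJ1t4VLTC9/rBMgEp8ubHW4CrR2OgssPZvN7XX4urUEZpjDteOdwyJFRj5m/RFINQoE/Xy73pOC+W36l6JREw1rlZWWgqqssrNYV+HD8R+PS+bQDGT/2KW4mzMKeZSpw6c6g3tipqP2R0sZDdPIjFy1KaFm0d+18wCSohSoq+5pGzNsObrtPxVlrP9dbmM4b14nKwWNyhmQBT7ds1N9gTRTBanEBjcaI3Z6cmwOQrQ2mbI0NC5l9js0hM5NV3DBFo6uJ9Bywdh0uo6PW1FCw/oVlftNejKBtl6tKu4WLkMCfd2Ovz8MLwODljjdfOqCDBoO/AvP8JHhg8ril9v9JCPjZ21PflAiBO/8c05jtrEktU9uLVJwpxtueilL2gOCyEdqqF46imHUrGshpzZvGI7c31uEr2guTwjg98wPbgNBM+3U1vsMxFcP2khUEcUw0z5vK/ACDVCbQ1Li4FLQYMo+N9OAkQPGcIHtNDSDS74HXTWdWrpWVMTF0VlJUxy2C035BdKAsY5OdMAo2M/ILF6OCogQCUE6Bx+eHMCRcq+M/IOC6N0vnzvByvVWna2ujdSQJCMmYCYFUHQgAVXEAZaGEvP2weNy8HSL4OuTPE2PWpAB5p9fHW5WunzjbMxYLGpvrpX1vdRuqeSabzmjkdP1TGkqJkj0k3Dx1gzJ3z0vX5AAUz39f06Nf0rOrSlgOTkf/gAg4x9/DHRQo+Xf8QkJAgjUN/gu6rbitDq9lA3lprZtWfRT5cb4Zjs3i4nJXFstLjtRZWmD8CADDKoZQHP3sR7WBgQf/KOwAND1hS+OHTmYrnVexT4l/YTeGKrGU2B0YMABar9erWqWDESVFmjXaLUqg0cNoVMAoDU+p5xPHXIwgrlcJ7lrtwpC5lAA6n79zjcHfadPFmCj4R+rv3lKAf00u70/LxvbjuBYWWntdbt1+Ms3G7Znh+iHV1nFl4jdfMb7sevCQABwQv1rfWoXiapc6UPQuRkN1hXbCueFq/6YysMyIArefbM61w2qyUKwk59ObGADMVdW2xg33CzpzWsnumc4Vpg5uZpa3nFAB48Wz2HIU1XZma2qqIHhk/3fLUaHUtC1R68HRN6b7wx06N3bZUPrAVBEpa9dbew8LsMwASX0UCCTcGrZNfyp+alaJ2Qggu1ey7CC1Tzp25VlKH3ZOdoOPrMaRxspfVFQ2G9vC4P9eIOYdW8PPUdG28LwQMZMQALAA05W+rMOLP0JGdSImAu6aFemF8ebqx4MWsBxFgi1TQdEttsOSEvVkoXnQkEJtLGQmm9fCZyiMEqlHo9OnAKgss0Pvw08XmKQQvutOarIzRXqBwYXOGZ6dsn4WmlXiDs9SYQAA7H14TeVZ/z/HMvjB9z27RnnUcGioJAH8W8JCoSeFe6JR3arLfTL5tLAckmD1+zejGNCyXwryJW3GEfZ2UcoaJn7W8VQxQwYegcdxGCtyHaAsZtvi8Rwvm09jz59b1G0amVeOaLksOi6la3vDSbCNdRA440/jrpdldUA1Z1L2EW4trcnZkgmNFrJwnSRdaSo1O4thkmCl81Pb39VxyLGkAFiwHkKwa+3rDCWQaubvrj+bHyZ6QHwop1Pfkcgiv5fbRGESR5b7dxYOhVmh2fI5pbC6XtH+GyDiRat6QeOPiUndGvo5spIvy+tH5CYd4H1kS7KDjYB9Xjut4cyRKGeHc42Z0LS4FVTQIbV8ADjMT2q6ia2yxlrPATDN9WXO3ruDy5a/BZjpuv0x/WdMht5oYA3x3/Xk5TFXyB42JVrRAprZINBeF9JJUMA0D9FyUuYrTLb6qDrukrL1qwYqmemtRTkyceNq6lelbzwmjSmySr0VLwic0tec/AQ418efaT12iGEVWo9NIaTgzbDyLnDKz6bb1dL/ItdbgeY3I3FnQMJpdg2tKo97hdSfQhjkoZOd10p4lVGB9a5OKqVOOx6huFkO1VMEj1JC7LkBvlb7K1rjiKUhd5ksdIbUhdHW6gZ9ij51iZ1OL04HMiuayMAMFqlEytvPWQBU9wOu+b1yXiHOhO1SP78jVFce8HxD426cTtjpyWKteln1XbzljLYdU445sLsKwpzqKp8WEmDhogcdwNAZY09n45frRITxHeyPXgKpEaXQ4bWcvSGUhTGIozUo4LiOQHXTh2nqX"/>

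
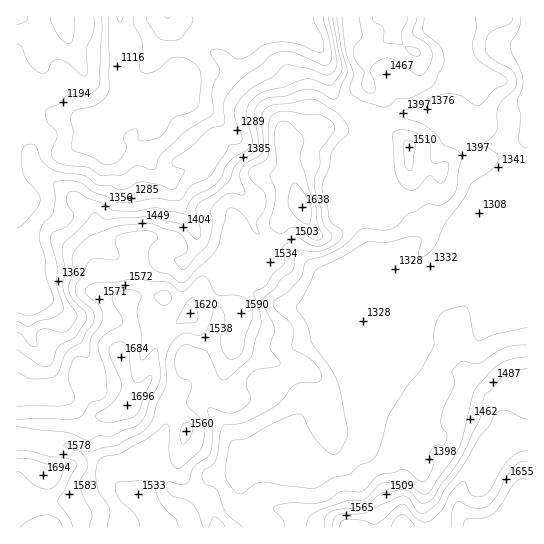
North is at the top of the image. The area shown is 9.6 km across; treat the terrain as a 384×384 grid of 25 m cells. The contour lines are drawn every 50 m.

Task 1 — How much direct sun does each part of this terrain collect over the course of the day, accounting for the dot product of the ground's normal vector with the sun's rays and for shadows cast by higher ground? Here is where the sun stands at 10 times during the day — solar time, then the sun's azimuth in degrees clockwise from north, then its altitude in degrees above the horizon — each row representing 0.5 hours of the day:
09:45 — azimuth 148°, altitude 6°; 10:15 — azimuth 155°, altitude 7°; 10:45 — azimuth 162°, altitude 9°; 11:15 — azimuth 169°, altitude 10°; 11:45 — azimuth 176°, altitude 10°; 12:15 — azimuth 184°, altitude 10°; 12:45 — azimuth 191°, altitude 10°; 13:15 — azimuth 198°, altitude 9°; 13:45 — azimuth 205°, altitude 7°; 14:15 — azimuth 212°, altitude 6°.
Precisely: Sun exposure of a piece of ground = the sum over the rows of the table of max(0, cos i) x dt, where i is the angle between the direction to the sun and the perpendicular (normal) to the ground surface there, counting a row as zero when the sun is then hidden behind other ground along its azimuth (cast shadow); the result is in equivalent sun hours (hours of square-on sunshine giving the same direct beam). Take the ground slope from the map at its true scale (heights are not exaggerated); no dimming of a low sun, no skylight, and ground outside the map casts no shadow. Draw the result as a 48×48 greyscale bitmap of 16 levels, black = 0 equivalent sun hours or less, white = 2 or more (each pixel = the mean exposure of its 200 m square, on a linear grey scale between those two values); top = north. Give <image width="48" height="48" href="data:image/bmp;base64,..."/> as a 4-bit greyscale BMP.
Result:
<image width="48" height="48" href="data:image/bmp;base64,Qk32BAAAAAAAAHYAAAAoAAAAMAAAADAAAAABAAQAAAAAAIAEAAATCwAAEwsAABAAAAAAAAAAAAAAABEREQAiIiIAMzMzAERERABVVVUAZmZmAHd3dwCIiIgAmZmZAKqqqgC7u7sAzMzMAN3d3QDu7u4A////ABERJGZlVmZVVEISV3ZUVCESIhESVSEkVTEAFFRWeGUzMzETV3UhAAAAAAAAMwACRFRERTI3mFMQEjM0QxAAAAAAAAAAIQABNHrchURGQ0M1YxNEMhEAAAAAAAAAEQACI6upqHVCAAObdCNEQzQyEAAAAAAAASESEoURSYZTESWbq5ZVVVVUMgAAAAAAATQyERAAADrMllaK3adVVVVURCEAAAARASVCAAAAA77/3JdnmXZmVVVVZTIAEREiESRUIDNGrLrN79lWh2iZdlVWdlQyIjIiIiJFVZmYdWvN7cljRErcuWVWZUREM0Q0MyE2YwAAACV73JhiAWzMzKh3ZURERFVEREMhARAAASADaIhkNJqZmaqXVURVQ0ZkREUxJDIiNVIiJbp2d4dlVWeIZkVVUzRlREMkRBESWGRWQnlkVmd2VniZhUVVVDJFVUEjRSEARDRoYSVERnmqmqqoQkVVVUMkVTIREhABMiaYUyRlVnnMqGQhE1VVVVQyNBAQABATECd0RTaHiImpdDIBJFVVVVVDRCEAABJSACMQJVa8zHZnd3ZTRVVVVVVVVDMQAAEQABAQJFSO63RYh1VERVVVVVVFREQyAAAAASNFVVVHp3VYcyEjVVVVVVVUM0REMgAAOrl3dmhzRGdUMiNFVVVVVVVUM0VUNBADrcp1VmZiJlMQOKmGVVVVVVVUM0VDRUNIdTIAABAABDEBjLqoZVVVVVVmVDNEVVZ1MhEAAAAAACRVWbyodlVVVVZlVERFVVZWdUIhExAAADVVV7p5unZmZmh1VVVVVVVoZDIkZjEiEDVWZDWf/8l3dlaHZVVVVlaHMRJGdoh0ECVmQ2rf//yYiYZoZlVVZkRSABERASIQAjV1Sd3+ZGrN3KlndmVmZkMhEREAAAAAJURUVovpMRa8uqmIh2VWZVQjZTEAAAAANlQhIkinUzRWVniJqXZVVVRFZSAAAAAAEREBRUZCI0UzV5mZqodlVVZ2MQAAAAAAAAAVmGQiNFVURqqaqIhlVmdzAAAAAAAAAAA5uWQkZlVVV6mIdnmXVWYgAAAAAAASEAEzMkQlh1VVZ4dlZ3mphVQQAAAAAAATMhEAAVZUVlVVVmZjJnVXhkNCAAAAAAABIzMABHd3iYVVZmZjACIzM0M1MAAAAAABEkIRNmRFerhmhRESEnmHZEQyMxEREhERAAFVdjEiRVRVMQASRZl2ZkRFVVQyIzMhABVmYwACIRNWYwEjVVVVVVV4eJhkREQyIkUzIAAAACe927lmeIiHVGeIm8yWVERENFMhAAAAADncd63t3bmrt2eIialkRWVVVUIhAAAAABRlRmmpmXaKl3h2eHVUWJdVVUMhEAAAABVUaJqoZmQxI3dniWZlRYh3eHUhEQAAAFuqqruYZkAAEmZoqGZVVFiql1MhEAAAAYdZy5dURDISJHd4l3dld3iYZDMyEAAAA3QjeUAAJGZVZbmIdndleYZWZVVDIQAAJnVnZmIRNXeJp5h2ZWVUR3VVVVVEMiECR2VnZohUVEVndg=="/>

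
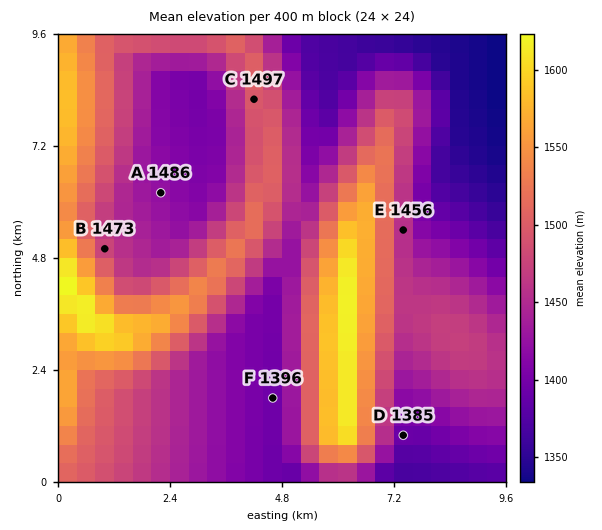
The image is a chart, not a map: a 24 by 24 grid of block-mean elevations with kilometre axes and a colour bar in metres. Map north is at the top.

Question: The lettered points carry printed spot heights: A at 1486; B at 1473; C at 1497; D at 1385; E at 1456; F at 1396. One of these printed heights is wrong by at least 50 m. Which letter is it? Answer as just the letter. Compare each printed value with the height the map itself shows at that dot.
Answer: A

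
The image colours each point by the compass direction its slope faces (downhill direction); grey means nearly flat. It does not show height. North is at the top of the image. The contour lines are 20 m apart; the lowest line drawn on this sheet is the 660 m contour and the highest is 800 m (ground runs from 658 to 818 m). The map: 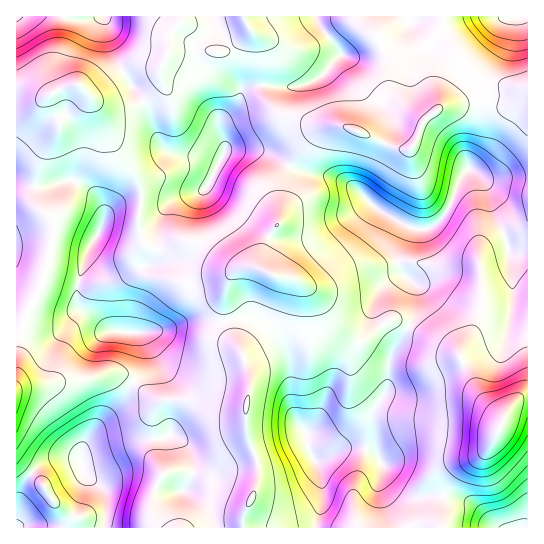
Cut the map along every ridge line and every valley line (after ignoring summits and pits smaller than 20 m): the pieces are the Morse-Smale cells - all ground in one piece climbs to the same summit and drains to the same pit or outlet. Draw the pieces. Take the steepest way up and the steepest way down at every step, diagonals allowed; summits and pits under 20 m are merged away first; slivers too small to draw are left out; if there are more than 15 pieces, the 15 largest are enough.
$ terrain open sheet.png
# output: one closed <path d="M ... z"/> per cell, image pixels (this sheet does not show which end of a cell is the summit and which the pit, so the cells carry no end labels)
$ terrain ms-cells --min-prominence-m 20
<path d="M410 327l-19 30-3 9-1 24-16 27 0 25 6 12-11-6-15-1-36 14 4 6 4 20 0 15-6 15 0 11 124 0 2-41 2-12 6-6 31-14 9-10 12-23-2-5-21-22-21-41z"/><path d="M471 169l-2 0-6 6-15 35-11 14-11 5-11 0-11-3-8 23 0 8 4 14 16 16 0 20-7 19 25 15 23 11 23 43 23 24 5-9 11-11 9-2 0-144-13 0-6-2-5-18-11-20-6-26-6-9z"/><path d="M527 96l-20 9-20-5-16 0-32 8-15 13-11 25-4 3-14-1-49-21-17 0-14 6-18 20-8 13 9 5 41 8 18 10 18 19 15 9 17 10 8 2 11 0 11-5 8-10 18-39 6-6 21 11 38-3z"/><path d="M291 167l-3 2-7 14-1 36-9 14-8 17-3 11 1 6 5 5 9 4 19 3 15 9 12 18 7 16 7 7 22 12 5 0 28-21 9 1 10 6 7-20 0-20-16-16-4-14 0-8 7-15 1-9-29-17-18-19-12-8-15-5-32-5z"/><path d="M255 267l-16 1-8 7-7 22 3 22 2 2 13-4 12 0 12 7 13 14 8 15 4 13 0 33 2 14 4 9 10 11 1 13 4 11 6 3 33-13 15 1 9 5-4-11 0-25 16-27 2-29 19-35-9-5-9-1-28 21-5 0-22-12-7-7-12-25-13-13-9-5-19-3z"/><path d="M250 29l-13 15-14 8-18-3-26 0-10 3-9 18 1 16-2 4-14 11-14 7-18 1-10-2-11-8 17 34 8 21 14 15 8 13 2 9-2 39 5 13 7 5 6 1 0-23 8-19 10-8 28-8 6-8 16-33-5-19 1-10 14-14 6-14 5-5 17-3 1-19-3-19-4-10z"/><path d="M77 181l-4 1-8 24-12 13 0 18-6 32-7 20-19 38-4 16 0 46 45-8 24-1 20-7 13 0 16 8 10-15 0-17-6-16-29-2-31-24-2-22 3-11 8-24 13-23 3-16-9-17z"/><path d="M181 16l-164 0-1 71 9 1 21 8 19-9 14-2 19 19 5 3 10 2 18-1 18-9 12-13-1-16 8-16 0-16 3-7 10-10z"/><path d="M254 317l-12 0-14 5 3 12 10 17 8 23 2 9-6 27 0 13 4 20 7 14 3 13-6 25-10 22 0 10 72 1 8-26 0-15-6-24-5-6-4-11-1-13-10-11-4-9-2-14-2-38-13-27-10-10z"/><path d="M135 383l-4 3-7 15-36 37-7 12 0 5 9-4 28-8 25-4 19 0 8-4 4 1 13 10 5 12 0 17-8 15 23 13 7 25 28 0 1-11 10-22 6-20-3-18-9-24-2-23-24-2-34-8-29 0-13-8z"/><path d="M79 85l-14 2-14 8 8 22 1 10 17 23 0 17-4 14 17 8 9 10 5 12-3 16-13 23-8 24-3 11 0 18 5 8 11 5 10 11 11 4-5-14 2-31 24-17 15-5 7-14-13-7-5-13 0-16 2-9 0-14-2-9-8-13-14-15-8-21-18-36z"/><path d="M370 16l-53 0 3 10 21 28-18 21-13 8-15 4-32-2 0 8 5 10 11 10 18 4 14 7 35 3 49 21 14 1 4-3 4-8 6-17-13-10-18-20-3-5 0-27-14-26z"/><path d="M241 149l-12 0-5 4-15 30-6 8-28 8-10 8-8 19 1 23 12 0 15-8 8 0 12 4 26 20 32 4-3-4 3-15 8-17 9-14 0-30 9-23-20-13-8-2z"/><path d="M170 435l-8 4-19 0-25 4-28 8-9 6 0 8 4 10 14 10 6 9 2 20-2 14 108-1-6-24-23-13 8-15 0-17-5-12-6-6z"/><path d="M193 241l-8 0-15 8-12 0-8 15-15 5-24 17-2 31 3 10 3 4 35 1 17-3 22-8 32 2 7-2-4-19 3-19 4-8 6-6 6-2-14-3-24-19z"/>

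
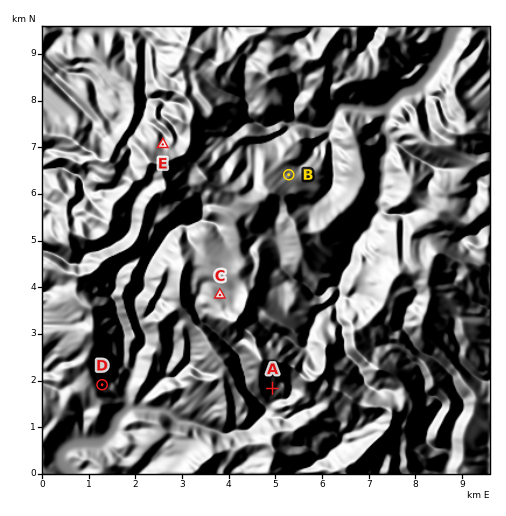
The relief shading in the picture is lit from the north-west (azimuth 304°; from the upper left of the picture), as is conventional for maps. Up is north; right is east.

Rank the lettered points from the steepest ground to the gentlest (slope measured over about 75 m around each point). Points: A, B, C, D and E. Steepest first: A E D B C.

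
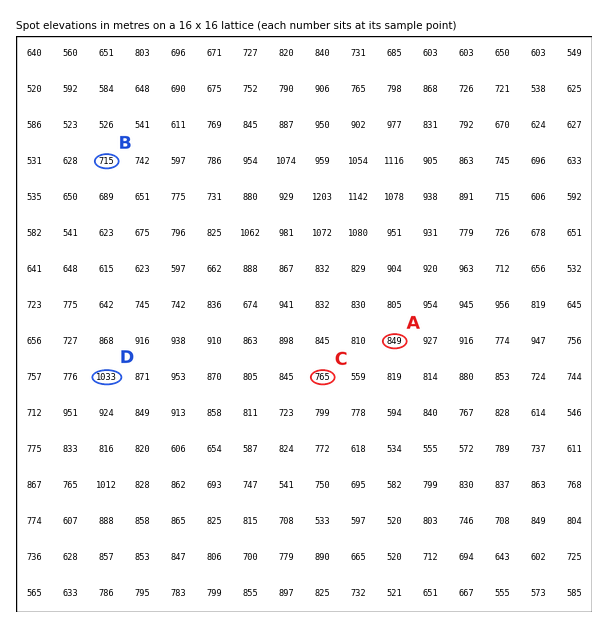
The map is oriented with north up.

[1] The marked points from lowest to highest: B C A D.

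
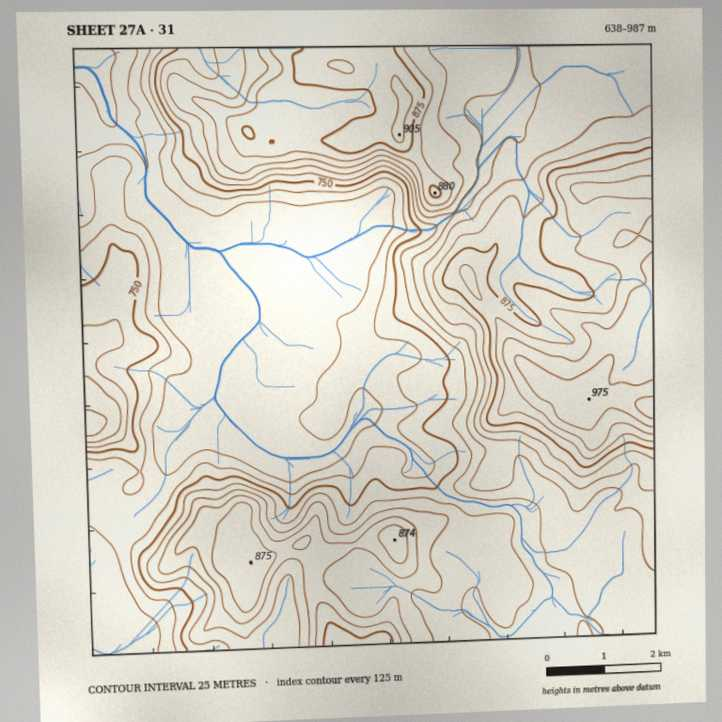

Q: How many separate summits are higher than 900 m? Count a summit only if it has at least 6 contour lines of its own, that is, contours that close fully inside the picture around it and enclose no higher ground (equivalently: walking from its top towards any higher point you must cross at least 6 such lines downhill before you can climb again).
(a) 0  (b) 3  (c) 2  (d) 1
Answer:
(a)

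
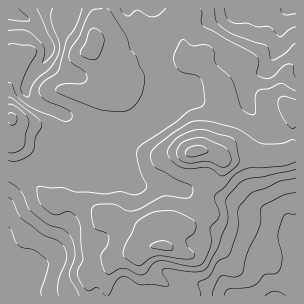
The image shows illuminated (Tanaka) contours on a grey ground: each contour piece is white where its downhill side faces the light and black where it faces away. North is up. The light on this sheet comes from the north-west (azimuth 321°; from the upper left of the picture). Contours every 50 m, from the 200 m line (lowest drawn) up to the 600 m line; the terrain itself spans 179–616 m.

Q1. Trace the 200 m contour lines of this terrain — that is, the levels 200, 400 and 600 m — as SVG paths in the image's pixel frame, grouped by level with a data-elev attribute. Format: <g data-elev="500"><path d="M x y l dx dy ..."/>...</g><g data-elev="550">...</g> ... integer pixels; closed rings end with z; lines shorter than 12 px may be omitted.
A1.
<g data-elev="200"><path d="M265 296l10-5 11 5"/><path d="M296 14l-12 1-2-3-1-4"/><path d="M18 8l10 9 2 3-9 1-13-2"/></g><g data-elev="400"><path d="M108 296l8-15 6-4 6 0 12 8 12-1 15 2 2-2-7-12 2-3 30 3 11-2 13-22 9-24 1-8-2-17 12-14 10-6 48-10"/><path d="M8 160l10 1 13-7 3-5 2-12 6-12-1-3-5-6-22-17-6-2"/><path d="M296 91l-15-8-12 5-10 2-4 6 0 17-2 2-5-1-7-7-10-29-15-15-2-11-2-4-6-3-14 1-10-6-3 3-4 10-1 10 7 9 14 3 6 4 2 7 2 16-3 4-14 5-13 11-37 26-1 5 1 8 3 12 6 12-3 6-9 4-15-3-16 2-28-2-14-4-24-1-1 4 2 10 9 10 8 4 13-4 5 3 3 5 3 8 3 31-5 13 0 7 8 12 4 1 7-4 9 9"/><path d="M102 8l-8 1-4 3-10 24-8 11-3 6 1 8 15 11 2 5 0 3-6 4-19 0-5 3-1 3 5 5 37 14 27 2 8-4 7-9 4-11 0-11-8-20-6-8-4-13-15-23-4-4"/></g><g data-elev="600"><path d="M190 157l12-2 6-4-7-5-9 0-4 3-3 3 1 3z"/></g>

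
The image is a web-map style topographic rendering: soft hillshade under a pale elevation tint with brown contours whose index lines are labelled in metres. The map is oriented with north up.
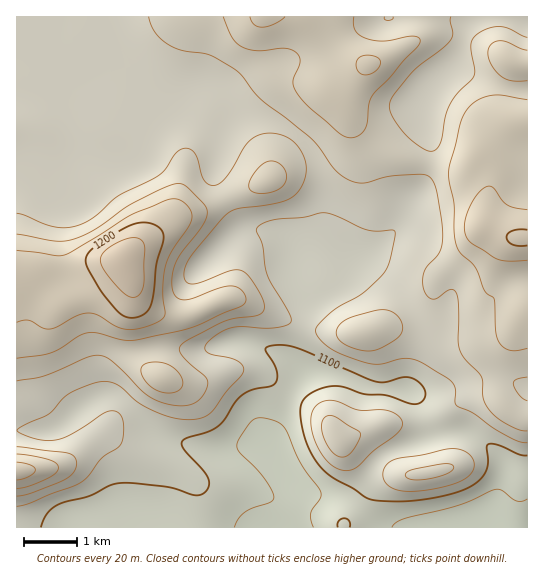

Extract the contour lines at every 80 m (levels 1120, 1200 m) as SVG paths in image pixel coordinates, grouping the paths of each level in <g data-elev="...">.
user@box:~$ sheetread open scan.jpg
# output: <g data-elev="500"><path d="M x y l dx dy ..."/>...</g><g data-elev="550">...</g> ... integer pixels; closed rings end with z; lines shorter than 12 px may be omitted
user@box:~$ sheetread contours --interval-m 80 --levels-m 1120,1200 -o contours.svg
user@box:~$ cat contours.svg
<g data-elev="1120"><path d="M17 506l13-3 51-20 8-8 13-17 15-9 4-6 3-10-1-12-3-7-6-3-9 2-31 20-16 7-9 1-11-2-21-8 1-2 4-3 27-12 14-16 11-7 21-8 14-1 10 4 23 19 27 12 13 2 12 0 9-2 8-5 16-21 14-16 3-6-3-6-6-3-28-8-2-5 3-5 12-9 11-5 11-1 33 1 13-3 3-4-3-10-21-36-4-29-6-17 3-4 11-5 32-3 18-4 13 2 32 15 11 1 16-1 2 1 0 3-5 26-5 12-22 21-28 16-16 14-3 8 5 10 17 12 31 10 12 1 24-6 8 1 8 3 31 20 3 7 0 13 2 4 16 7 20 15 17 10 9 4 8 1"/><path d="M406 491l28-2 27-8 7-4 5-6 1-5-1-7-8-8-12-2-60 11-6 4-3 5-1 5 1 5 7 9z"/><path d="M341 470l9 0 7-3 17-17 22-16 6-9 0-4-3-4-6-5-8-2-28 0-24-10-10 1-6 4-5 6-1 8 1 11 3 11 5 10 7 10 7 6z"/></g><g data-elev="1200"><path d="M125 317l9 1 8-3 6-5 4-8 4-37 8-28-4-8-9-6-13 0-15 6-29 18-5 6-3 5 1 9 14 24 16 19z"/><path d="M527 230l-14 1-4 2-2 4 1 4 5 4 14 0"/></g>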